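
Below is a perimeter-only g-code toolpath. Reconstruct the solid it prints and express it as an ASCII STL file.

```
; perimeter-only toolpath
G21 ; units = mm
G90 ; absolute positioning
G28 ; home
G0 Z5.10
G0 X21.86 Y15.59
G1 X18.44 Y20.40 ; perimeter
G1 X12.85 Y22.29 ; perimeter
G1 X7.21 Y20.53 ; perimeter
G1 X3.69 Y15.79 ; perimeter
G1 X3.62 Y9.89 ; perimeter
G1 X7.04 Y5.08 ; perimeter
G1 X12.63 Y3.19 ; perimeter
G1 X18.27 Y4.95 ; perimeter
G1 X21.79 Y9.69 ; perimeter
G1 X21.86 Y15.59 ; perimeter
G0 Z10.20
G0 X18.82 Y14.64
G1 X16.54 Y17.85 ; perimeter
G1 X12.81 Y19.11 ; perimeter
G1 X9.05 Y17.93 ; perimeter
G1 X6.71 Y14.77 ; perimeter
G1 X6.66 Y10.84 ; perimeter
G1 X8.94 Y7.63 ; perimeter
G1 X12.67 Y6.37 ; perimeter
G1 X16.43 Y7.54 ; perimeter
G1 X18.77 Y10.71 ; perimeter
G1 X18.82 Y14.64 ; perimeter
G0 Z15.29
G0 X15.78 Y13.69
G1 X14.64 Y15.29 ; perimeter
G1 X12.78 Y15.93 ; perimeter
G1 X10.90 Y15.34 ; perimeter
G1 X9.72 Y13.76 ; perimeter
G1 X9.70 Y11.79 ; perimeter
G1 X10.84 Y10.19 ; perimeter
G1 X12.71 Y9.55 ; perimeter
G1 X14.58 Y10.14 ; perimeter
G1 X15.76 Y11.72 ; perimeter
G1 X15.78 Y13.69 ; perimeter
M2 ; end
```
solid part
  facet normal 0.0000 0.0000 -1.0000
    outer loop
      vertex 12.88 25.48 0.00
      vertex 20.34 22.96 0.00
      vertex 24.90 16.54 0.00
    endloop
  endfacet
  facet normal 0.0000 0.0000 -1.0000
    outer loop
      vertex 5.37 23.13 0.00
      vertex 12.88 25.48 0.00
      vertex 24.90 16.54 0.00
    endloop
  endfacet
  facet normal 0.0000 0.0000 -1.0000
    outer loop
      vertex 0.67 16.81 0.00
      vertex 5.37 23.13 0.00
      vertex 24.90 16.54 0.00
    endloop
  endfacet
  facet normal 0.0000 0.0000 -1.0000
    outer loop
      vertex 0.58 8.94 0.00
      vertex 0.67 16.81 0.00
      vertex 24.90 16.54 0.00
    endloop
  endfacet
  facet normal 0.0000 0.0000 -1.0000
    outer loop
      vertex 5.14 2.52 0.00
      vertex 0.58 8.94 0.00
      vertex 24.90 16.54 0.00
    endloop
  endfacet
  facet normal 0.0000 0.0000 -1.0000
    outer loop
      vertex 12.60 0.00 0.00
      vertex 5.14 2.52 0.00
      vertex 24.90 16.54 0.00
    endloop
  endfacet
  facet normal 0.0000 0.0000 -1.0000
    outer loop
      vertex 20.11 2.35 0.00
      vertex 12.60 0.00 0.00
      vertex 24.90 16.54 0.00
    endloop
  endfacet
  facet normal 0.0000 0.0000 -1.0000
    outer loop
      vertex 24.81 8.67 0.00
      vertex 20.11 2.35 0.00
      vertex 24.90 16.54 0.00
    endloop
  endfacet
  facet normal 0.7009 0.4978 0.5108
    outer loop
      vertex 24.90 16.54 0.00
      vertex 20.34 22.96 0.00
      vertex 12.74 12.74 20.39
    endloop
  endfacet
  facet normal 0.2751 0.8145 0.5108
    outer loop
      vertex 20.34 22.96 0.00
      vertex 12.88 25.48 0.00
      vertex 12.74 12.74 20.39
    endloop
  endfacet
  facet normal -0.2567 0.8204 0.5109
    outer loop
      vertex 12.88 25.48 0.00
      vertex 5.37 23.13 0.00
      vertex 12.74 12.74 20.39
    endloop
  endfacet
  facet normal -0.6899 0.5130 0.5108
    outer loop
      vertex 5.37 23.13 0.00
      vertex 0.67 16.81 0.00
      vertex 12.74 12.74 20.39
    endloop
  endfacet
  facet normal -0.8596 0.0098 0.5108
    outer loop
      vertex 0.67 16.81 0.00
      vertex 0.58 8.94 0.00
      vertex 12.74 12.74 20.39
    endloop
  endfacet
  facet normal -0.7009 -0.4978 0.5108
    outer loop
      vertex 0.58 8.94 0.00
      vertex 5.14 2.52 0.00
      vertex 12.74 12.74 20.39
    endloop
  endfacet
  facet normal -0.2751 -0.8145 0.5108
    outer loop
      vertex 5.14 2.52 0.00
      vertex 12.60 0.00 0.00
      vertex 12.74 12.74 20.39
    endloop
  endfacet
  facet normal 0.2567 -0.8204 0.5109
    outer loop
      vertex 12.60 0.00 0.00
      vertex 20.11 2.35 0.00
      vertex 12.74 12.74 20.39
    endloop
  endfacet
  facet normal 0.6899 -0.5130 0.5108
    outer loop
      vertex 20.11 2.35 0.00
      vertex 24.81 8.67 0.00
      vertex 12.74 12.74 20.39
    endloop
  endfacet
  facet normal 0.8596 -0.0098 0.5108
    outer loop
      vertex 24.81 8.67 0.00
      vertex 24.90 16.54 0.00
      vertex 12.74 12.74 20.39
    endloop
  endfacet
endsolid part

The G0 Z moves step by Δz≈5.10 mm. The G1 loops shrink linearly with z, so the solid tapers from its base footprint up to z≈20.4. Closing with a flat bottom cap and the tapered top and triangulating gives 18 facets — a regular 10-sided pyramid, base circumscribed radius ≈ 12.7 mm, apex at z ≈ 20.4 mm.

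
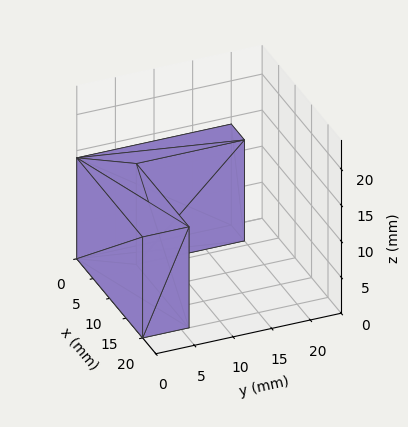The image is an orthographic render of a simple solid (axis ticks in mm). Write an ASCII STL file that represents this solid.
Reading the render: the shape is an L-shaped prism: outer 20 × 20 mm, arm thicknesses ≈ 6 mm (horizontal) and 4 mm (vertical), extruded 14 mm in z (dimensions read to the nearest mm from the axis ticks). For the STL, each face is triangulated and given an outward normal.

solid part
  facet normal 0.0000 0.0000 -1.0000
    outer loop
      vertex 20.000 6.000 0.000
      vertex 20.000 0.000 0.000
      vertex 0.000 0.000 0.000
    endloop
  endfacet
  facet normal 0.0000 0.0000 -1.0000
    outer loop
      vertex 4.000 6.000 0.000
      vertex 20.000 6.000 0.000
      vertex 0.000 0.000 0.000
    endloop
  endfacet
  facet normal 0.0000 0.0000 -1.0000
    outer loop
      vertex 4.000 20.000 0.000
      vertex 4.000 6.000 0.000
      vertex 0.000 0.000 0.000
    endloop
  endfacet
  facet normal 0.0000 0.0000 -1.0000
    outer loop
      vertex 0.000 20.000 0.000
      vertex 4.000 20.000 0.000
      vertex 0.000 0.000 0.000
    endloop
  endfacet
  facet normal 0.0000 0.0000 1.0000
    outer loop
      vertex 0.000 0.000 14.000
      vertex 20.000 0.000 14.000
      vertex 20.000 6.000 14.000
    endloop
  endfacet
  facet normal 0.0000 0.0000 1.0000
    outer loop
      vertex 0.000 0.000 14.000
      vertex 20.000 6.000 14.000
      vertex 4.000 6.000 14.000
    endloop
  endfacet
  facet normal 0.0000 0.0000 1.0000
    outer loop
      vertex 0.000 0.000 14.000
      vertex 4.000 6.000 14.000
      vertex 4.000 20.000 14.000
    endloop
  endfacet
  facet normal 0.0000 0.0000 1.0000
    outer loop
      vertex 0.000 0.000 14.000
      vertex 4.000 20.000 14.000
      vertex 0.000 20.000 14.000
    endloop
  endfacet
  facet normal 0.0000 -1.0000 0.0000
    outer loop
      vertex 0.000 0.000 0.000
      vertex 20.000 0.000 0.000
      vertex 20.000 0.000 14.000
    endloop
  endfacet
  facet normal 0.0000 -1.0000 0.0000
    outer loop
      vertex 0.000 0.000 0.000
      vertex 20.000 0.000 14.000
      vertex 0.000 0.000 14.000
    endloop
  endfacet
  facet normal 1.0000 0.0000 0.0000
    outer loop
      vertex 20.000 0.000 0.000
      vertex 20.000 6.000 0.000
      vertex 20.000 6.000 14.000
    endloop
  endfacet
  facet normal 1.0000 0.0000 0.0000
    outer loop
      vertex 20.000 0.000 0.000
      vertex 20.000 6.000 14.000
      vertex 20.000 0.000 14.000
    endloop
  endfacet
  facet normal 0.0000 1.0000 0.0000
    outer loop
      vertex 20.000 6.000 0.000
      vertex 4.000 6.000 0.000
      vertex 4.000 6.000 14.000
    endloop
  endfacet
  facet normal 0.0000 1.0000 0.0000
    outer loop
      vertex 20.000 6.000 0.000
      vertex 4.000 6.000 14.000
      vertex 20.000 6.000 14.000
    endloop
  endfacet
  facet normal 1.0000 0.0000 0.0000
    outer loop
      vertex 4.000 6.000 0.000
      vertex 4.000 20.000 0.000
      vertex 4.000 20.000 14.000
    endloop
  endfacet
  facet normal 1.0000 0.0000 0.0000
    outer loop
      vertex 4.000 6.000 0.000
      vertex 4.000 20.000 14.000
      vertex 4.000 6.000 14.000
    endloop
  endfacet
  facet normal 0.0000 1.0000 0.0000
    outer loop
      vertex 4.000 20.000 0.000
      vertex 0.000 20.000 0.000
      vertex 0.000 20.000 14.000
    endloop
  endfacet
  facet normal 0.0000 1.0000 0.0000
    outer loop
      vertex 4.000 20.000 0.000
      vertex 0.000 20.000 14.000
      vertex 4.000 20.000 14.000
    endloop
  endfacet
  facet normal -1.0000 0.0000 0.0000
    outer loop
      vertex 0.000 20.000 0.000
      vertex 0.000 0.000 0.000
      vertex 0.000 0.000 14.000
    endloop
  endfacet
  facet normal -1.0000 0.0000 0.0000
    outer loop
      vertex 0.000 20.000 0.000
      vertex 0.000 0.000 14.000
      vertex 0.000 20.000 14.000
    endloop
  endfacet
endsolid part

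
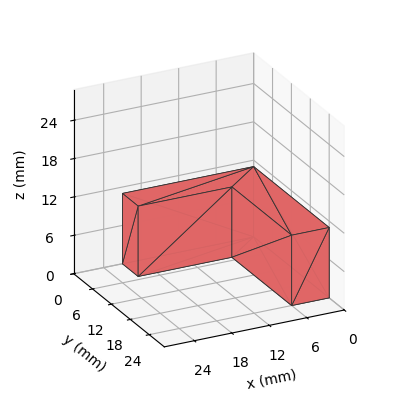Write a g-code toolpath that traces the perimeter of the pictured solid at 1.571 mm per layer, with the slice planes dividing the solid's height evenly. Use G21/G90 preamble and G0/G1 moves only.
Reading the render: the shape is an L-shaped prism: outer 21 × 24 mm, arm thicknesses ≈ 5 mm (horizontal) and 6 mm (vertical), extruded 11 mm in z (dimensions read to the nearest mm from the axis ticks). For the g-code, the solid's height is divided into equal slices at the stated Δz and each level perimeter traced with G1 moves after a G0 lift.

; perimeter-only toolpath
G21 ; units = mm
G90 ; absolute positioning
G28 ; home
; layer 1
G0 Z1.571
G0 X0.000 Y0.000
G1 X21.000 Y0.000
G1 X21.000 Y5.000
G1 X6.000 Y5.000
G1 X6.000 Y24.000
G1 X0.000 Y24.000
G1 X0.000 Y0.000
; layer 2
G0 Z3.143
G0 X0.000 Y0.000
G1 X21.000 Y0.000
G1 X21.000 Y5.000
G1 X6.000 Y5.000
G1 X6.000 Y24.000
G1 X0.000 Y24.000
G1 X0.000 Y0.000
; layer 3
G0 Z4.714
G0 X0.000 Y0.000
G1 X21.000 Y0.000
G1 X21.000 Y5.000
G1 X6.000 Y5.000
G1 X6.000 Y24.000
G1 X0.000 Y24.000
G1 X0.000 Y0.000
; layer 4
G0 Z6.286
G0 X0.000 Y0.000
G1 X21.000 Y0.000
G1 X21.000 Y5.000
G1 X6.000 Y5.000
G1 X6.000 Y24.000
G1 X0.000 Y24.000
G1 X0.000 Y0.000
; layer 5
G0 Z7.857
G0 X0.000 Y0.000
G1 X21.000 Y0.000
G1 X21.000 Y5.000
G1 X6.000 Y5.000
G1 X6.000 Y24.000
G1 X0.000 Y24.000
G1 X0.000 Y0.000
; layer 6
G0 Z9.429
G0 X0.000 Y0.000
G1 X21.000 Y0.000
G1 X21.000 Y5.000
G1 X6.000 Y5.000
G1 X6.000 Y24.000
G1 X0.000 Y24.000
G1 X0.000 Y0.000
; layer 7
G0 Z11.000
G0 X0.000 Y0.000
G1 X21.000 Y0.000
G1 X21.000 Y5.000
G1 X6.000 Y5.000
G1 X6.000 Y24.000
G1 X0.000 Y24.000
G1 X0.000 Y0.000
M2 ; end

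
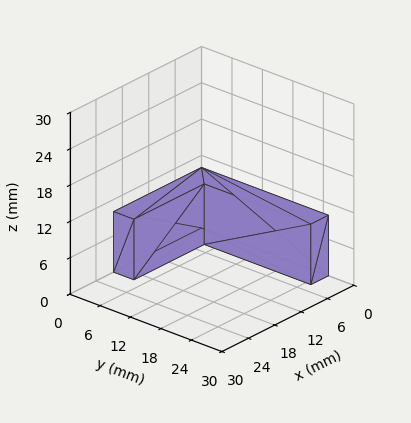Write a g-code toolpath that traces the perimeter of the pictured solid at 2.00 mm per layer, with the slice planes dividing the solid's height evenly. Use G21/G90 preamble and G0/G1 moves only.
Reading the render: the shape is an L-shaped prism: outer 20 × 25 mm, arm thicknesses ≈ 4 mm (horizontal) and 4 mm (vertical), extruded 10 mm in z (dimensions read to the nearest mm from the axis ticks). For the g-code, the solid's height is divided into equal slices at the stated Δz and each level perimeter traced with G1 moves after a G0 lift.

; perimeter-only toolpath
G21 ; units = mm
G90 ; absolute positioning
G28 ; home
; layer 1
G0 Z2.00
G0 X0.00 Y0.00
G1 X20.00 Y0.00
G1 X20.00 Y4.00
G1 X4.00 Y4.00
G1 X4.00 Y25.00
G1 X0.00 Y25.00
G1 X0.00 Y0.00
; layer 2
G0 Z4.00
G0 X0.00 Y0.00
G1 X20.00 Y0.00
G1 X20.00 Y4.00
G1 X4.00 Y4.00
G1 X4.00 Y25.00
G1 X0.00 Y25.00
G1 X0.00 Y0.00
; layer 3
G0 Z6.00
G0 X0.00 Y0.00
G1 X20.00 Y0.00
G1 X20.00 Y4.00
G1 X4.00 Y4.00
G1 X4.00 Y25.00
G1 X0.00 Y25.00
G1 X0.00 Y0.00
; layer 4
G0 Z8.00
G0 X0.00 Y0.00
G1 X20.00 Y0.00
G1 X20.00 Y4.00
G1 X4.00 Y4.00
G1 X4.00 Y25.00
G1 X0.00 Y25.00
G1 X0.00 Y0.00
; layer 5
G0 Z10.00
G0 X0.00 Y0.00
G1 X20.00 Y0.00
G1 X20.00 Y4.00
G1 X4.00 Y4.00
G1 X4.00 Y25.00
G1 X0.00 Y25.00
G1 X0.00 Y0.00
M2 ; end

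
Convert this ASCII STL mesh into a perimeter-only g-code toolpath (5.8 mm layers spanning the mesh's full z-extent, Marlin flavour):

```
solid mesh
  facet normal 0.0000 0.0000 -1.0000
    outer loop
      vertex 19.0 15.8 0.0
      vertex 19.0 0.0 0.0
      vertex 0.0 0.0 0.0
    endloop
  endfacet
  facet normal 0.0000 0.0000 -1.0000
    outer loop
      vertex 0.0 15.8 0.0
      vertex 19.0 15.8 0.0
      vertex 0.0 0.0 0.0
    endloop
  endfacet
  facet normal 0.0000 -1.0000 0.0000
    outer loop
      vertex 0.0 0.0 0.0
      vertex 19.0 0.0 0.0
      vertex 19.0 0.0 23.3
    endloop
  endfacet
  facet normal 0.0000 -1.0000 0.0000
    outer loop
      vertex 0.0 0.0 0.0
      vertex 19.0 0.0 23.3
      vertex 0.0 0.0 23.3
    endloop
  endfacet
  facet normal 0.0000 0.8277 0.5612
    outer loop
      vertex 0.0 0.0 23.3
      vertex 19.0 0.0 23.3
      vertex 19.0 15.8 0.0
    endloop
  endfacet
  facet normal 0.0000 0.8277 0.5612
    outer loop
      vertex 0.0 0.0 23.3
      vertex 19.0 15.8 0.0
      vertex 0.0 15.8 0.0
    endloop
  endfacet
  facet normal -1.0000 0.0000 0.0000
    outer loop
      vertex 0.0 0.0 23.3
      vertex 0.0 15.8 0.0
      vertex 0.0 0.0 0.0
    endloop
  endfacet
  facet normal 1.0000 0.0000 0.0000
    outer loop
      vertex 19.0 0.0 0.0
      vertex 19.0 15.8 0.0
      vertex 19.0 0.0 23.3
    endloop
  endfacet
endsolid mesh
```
; perimeter-only toolpath
G21 ; units = mm
G90 ; absolute positioning
G28 ; home
; layer 1
G0 Z5.8
G0 X0.0 Y0.0
G1 X19.0 Y0.0
G1 X19.0 Y11.9
G1 X0.0 Y11.9
G1 X0.0 Y0.0
; layer 2
G0 Z11.7
G0 X0.0 Y0.0
G1 X19.0 Y0.0
G1 X19.0 Y7.9
G1 X0.0 Y7.9
G1 X0.0 Y0.0
; layer 3
G0 Z17.5
G0 X0.0 Y0.0
G1 X19.0 Y0.0
G1 X19.0 Y4.0
G1 X0.0 Y4.0
G1 X0.0 Y0.0
M2 ; end

The solid is a wedge (ramp): 19 × 15.8 mm base, rising to 23.3 mm along the y=0 edge and sloping linearly to z=0 at y=15.8. Slicing at Δz = 5.8 mm — 4 equal slices spanning the solid's height, so layer i sits at z = i·h/4 — gives 3 non-empty perimeters. Each is a 4-segment closed polygon; G0 lifts to the layer z and rapids to the start vertex, then G1 traces the edges. The cross-section shrinks linearly with z (the slice at the apex is degenerate and omitted).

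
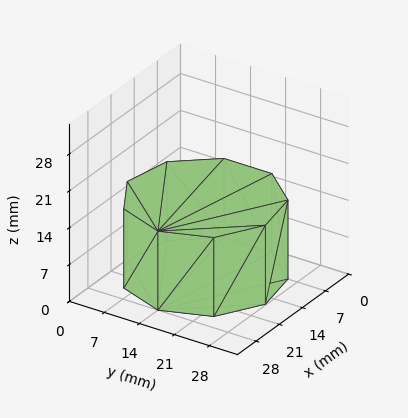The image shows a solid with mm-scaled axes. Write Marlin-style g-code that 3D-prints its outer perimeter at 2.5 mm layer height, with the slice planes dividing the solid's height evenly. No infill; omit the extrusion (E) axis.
Reading the render: the shape is a regular 9-sided prism (a cylinder approximated with 9 flat sides), circumscribed radius ≈ 14 mm, height ≈ 15 mm (dimensions read to the nearest mm from the axis ticks). For the g-code, the solid's height is divided into equal slices at the stated Δz and each level perimeter traced with G1 moves after a G0 lift.

; perimeter-only toolpath
G21 ; units = mm
G90 ; absolute positioning
G28 ; home
; layer 1
G0 Z2.5
G0 X28.0 Y14.0
G1 X24.7 Y23.0
G1 X16.4 Y27.8
G1 X7.0 Y26.1
G1 X0.8 Y18.8
G1 X0.8 Y9.2
G1 X7.0 Y1.9
G1 X16.4 Y0.2
G1 X24.7 Y5.0
G1 X28.0 Y14.0
; layer 2
G0 Z5.0
G0 X28.0 Y14.0
G1 X24.7 Y23.0
G1 X16.4 Y27.8
G1 X7.0 Y26.1
G1 X0.8 Y18.8
G1 X0.8 Y9.2
G1 X7.0 Y1.9
G1 X16.4 Y0.2
G1 X24.7 Y5.0
G1 X28.0 Y14.0
; layer 3
G0 Z7.5
G0 X28.0 Y14.0
G1 X24.7 Y23.0
G1 X16.4 Y27.8
G1 X7.0 Y26.1
G1 X0.8 Y18.8
G1 X0.8 Y9.2
G1 X7.0 Y1.9
G1 X16.4 Y0.2
G1 X24.7 Y5.0
G1 X28.0 Y14.0
; layer 4
G0 Z10.0
G0 X28.0 Y14.0
G1 X24.7 Y23.0
G1 X16.4 Y27.8
G1 X7.0 Y26.1
G1 X0.8 Y18.8
G1 X0.8 Y9.2
G1 X7.0 Y1.9
G1 X16.4 Y0.2
G1 X24.7 Y5.0
G1 X28.0 Y14.0
; layer 5
G0 Z12.5
G0 X28.0 Y14.0
G1 X24.7 Y23.0
G1 X16.4 Y27.8
G1 X7.0 Y26.1
G1 X0.8 Y18.8
G1 X0.8 Y9.2
G1 X7.0 Y1.9
G1 X16.4 Y0.2
G1 X24.7 Y5.0
G1 X28.0 Y14.0
; layer 6
G0 Z15.0
G0 X28.0 Y14.0
G1 X24.7 Y23.0
G1 X16.4 Y27.8
G1 X7.0 Y26.1
G1 X0.8 Y18.8
G1 X0.8 Y9.2
G1 X7.0 Y1.9
G1 X16.4 Y0.2
G1 X24.7 Y5.0
G1 X28.0 Y14.0
M2 ; end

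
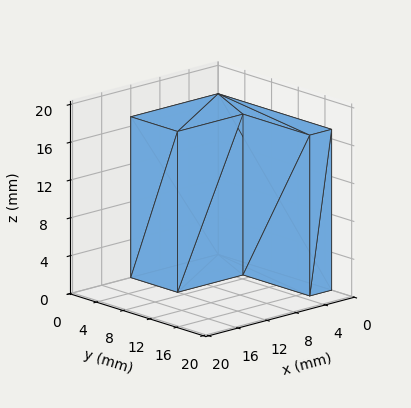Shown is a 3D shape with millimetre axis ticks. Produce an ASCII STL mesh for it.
Reading the render: the shape is an L-shaped prism: outer 12 × 17 mm, arm thicknesses ≈ 7 mm (horizontal) and 3 mm (vertical), extruded 17 mm in z (dimensions read to the nearest mm from the axis ticks). For the STL, each face is triangulated and given an outward normal.

solid part
  facet normal 0.0000 0.0000 -1.0000
    outer loop
      vertex 12.0 7.0 0.0
      vertex 12.0 0.0 0.0
      vertex 0.0 0.0 0.0
    endloop
  endfacet
  facet normal 0.0000 0.0000 -1.0000
    outer loop
      vertex 3.0 7.0 0.0
      vertex 12.0 7.0 0.0
      vertex 0.0 0.0 0.0
    endloop
  endfacet
  facet normal 0.0000 0.0000 -1.0000
    outer loop
      vertex 3.0 17.0 0.0
      vertex 3.0 7.0 0.0
      vertex 0.0 0.0 0.0
    endloop
  endfacet
  facet normal 0.0000 0.0000 -1.0000
    outer loop
      vertex 0.0 17.0 0.0
      vertex 3.0 17.0 0.0
      vertex 0.0 0.0 0.0
    endloop
  endfacet
  facet normal 0.0000 0.0000 1.0000
    outer loop
      vertex 0.0 0.0 17.0
      vertex 12.0 0.0 17.0
      vertex 12.0 7.0 17.0
    endloop
  endfacet
  facet normal 0.0000 0.0000 1.0000
    outer loop
      vertex 0.0 0.0 17.0
      vertex 12.0 7.0 17.0
      vertex 3.0 7.0 17.0
    endloop
  endfacet
  facet normal 0.0000 0.0000 1.0000
    outer loop
      vertex 0.0 0.0 17.0
      vertex 3.0 7.0 17.0
      vertex 3.0 17.0 17.0
    endloop
  endfacet
  facet normal 0.0000 0.0000 1.0000
    outer loop
      vertex 0.0 0.0 17.0
      vertex 3.0 17.0 17.0
      vertex 0.0 17.0 17.0
    endloop
  endfacet
  facet normal 0.0000 -1.0000 0.0000
    outer loop
      vertex 0.0 0.0 0.0
      vertex 12.0 0.0 0.0
      vertex 12.0 0.0 17.0
    endloop
  endfacet
  facet normal 0.0000 -1.0000 0.0000
    outer loop
      vertex 0.0 0.0 0.0
      vertex 12.0 0.0 17.0
      vertex 0.0 0.0 17.0
    endloop
  endfacet
  facet normal 1.0000 0.0000 0.0000
    outer loop
      vertex 12.0 0.0 0.0
      vertex 12.0 7.0 0.0
      vertex 12.0 7.0 17.0
    endloop
  endfacet
  facet normal 1.0000 0.0000 0.0000
    outer loop
      vertex 12.0 0.0 0.0
      vertex 12.0 7.0 17.0
      vertex 12.0 0.0 17.0
    endloop
  endfacet
  facet normal 0.0000 1.0000 0.0000
    outer loop
      vertex 12.0 7.0 0.0
      vertex 3.0 7.0 0.0
      vertex 3.0 7.0 17.0
    endloop
  endfacet
  facet normal 0.0000 1.0000 0.0000
    outer loop
      vertex 12.0 7.0 0.0
      vertex 3.0 7.0 17.0
      vertex 12.0 7.0 17.0
    endloop
  endfacet
  facet normal 1.0000 0.0000 0.0000
    outer loop
      vertex 3.0 7.0 0.0
      vertex 3.0 17.0 0.0
      vertex 3.0 17.0 17.0
    endloop
  endfacet
  facet normal 1.0000 0.0000 0.0000
    outer loop
      vertex 3.0 7.0 0.0
      vertex 3.0 17.0 17.0
      vertex 3.0 7.0 17.0
    endloop
  endfacet
  facet normal 0.0000 1.0000 0.0000
    outer loop
      vertex 3.0 17.0 0.0
      vertex 0.0 17.0 0.0
      vertex 0.0 17.0 17.0
    endloop
  endfacet
  facet normal 0.0000 1.0000 0.0000
    outer loop
      vertex 3.0 17.0 0.0
      vertex 0.0 17.0 17.0
      vertex 3.0 17.0 17.0
    endloop
  endfacet
  facet normal -1.0000 0.0000 0.0000
    outer loop
      vertex 0.0 17.0 0.0
      vertex 0.0 0.0 0.0
      vertex 0.0 0.0 17.0
    endloop
  endfacet
  facet normal -1.0000 0.0000 0.0000
    outer loop
      vertex 0.0 17.0 0.0
      vertex 0.0 0.0 17.0
      vertex 0.0 17.0 17.0
    endloop
  endfacet
endsolid part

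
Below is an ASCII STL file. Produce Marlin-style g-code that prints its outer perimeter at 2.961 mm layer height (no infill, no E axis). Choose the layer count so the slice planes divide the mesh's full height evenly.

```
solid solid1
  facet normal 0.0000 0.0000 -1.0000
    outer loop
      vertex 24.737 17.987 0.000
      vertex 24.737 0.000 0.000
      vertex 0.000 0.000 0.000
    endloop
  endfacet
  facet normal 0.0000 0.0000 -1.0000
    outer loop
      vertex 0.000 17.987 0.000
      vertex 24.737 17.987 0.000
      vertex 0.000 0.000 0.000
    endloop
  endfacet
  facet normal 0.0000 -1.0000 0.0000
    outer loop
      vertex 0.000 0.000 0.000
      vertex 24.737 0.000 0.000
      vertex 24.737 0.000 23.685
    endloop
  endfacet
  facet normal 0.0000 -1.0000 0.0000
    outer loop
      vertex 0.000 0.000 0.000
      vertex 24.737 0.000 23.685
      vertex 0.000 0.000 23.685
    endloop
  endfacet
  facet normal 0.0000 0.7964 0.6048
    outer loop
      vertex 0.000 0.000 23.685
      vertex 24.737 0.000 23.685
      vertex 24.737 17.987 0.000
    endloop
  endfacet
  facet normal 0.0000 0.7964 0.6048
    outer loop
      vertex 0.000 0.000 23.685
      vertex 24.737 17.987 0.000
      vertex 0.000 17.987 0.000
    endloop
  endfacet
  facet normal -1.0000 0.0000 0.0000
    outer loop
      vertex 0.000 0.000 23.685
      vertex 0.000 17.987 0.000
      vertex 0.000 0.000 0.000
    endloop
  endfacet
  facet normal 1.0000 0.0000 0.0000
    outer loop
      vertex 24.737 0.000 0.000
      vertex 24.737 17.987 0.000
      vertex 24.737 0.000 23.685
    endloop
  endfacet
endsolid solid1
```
; perimeter-only toolpath
G21 ; units = mm
G90 ; absolute positioning
G28 ; home
; layer 1
G0 Z2.961
G0 X0.000 Y0.000
G1 X24.737 Y0.000
G1 X24.737 Y15.739
G1 X0.000 Y15.739
G1 X0.000 Y0.000
; layer 2
G0 Z5.921
G0 X0.000 Y0.000
G1 X24.737 Y0.000
G1 X24.737 Y13.490
G1 X0.000 Y13.490
G1 X0.000 Y0.000
; layer 3
G0 Z8.882
G0 X0.000 Y0.000
G1 X24.737 Y0.000
G1 X24.737 Y11.242
G1 X0.000 Y11.242
G1 X0.000 Y0.000
; layer 4
G0 Z11.842
G0 X0.000 Y0.000
G1 X24.737 Y0.000
G1 X24.737 Y8.993
G1 X0.000 Y8.993
G1 X0.000 Y0.000
; layer 5
G0 Z14.803
G0 X0.000 Y0.000
G1 X24.737 Y0.000
G1 X24.737 Y6.745
G1 X0.000 Y6.745
G1 X0.000 Y0.000
; layer 6
G0 Z17.764
G0 X0.000 Y0.000
G1 X24.737 Y0.000
G1 X24.737 Y4.497
G1 X0.000 Y4.497
G1 X0.000 Y0.000
; layer 7
G0 Z20.724
G0 X0.000 Y0.000
G1 X24.737 Y0.000
G1 X24.737 Y2.248
G1 X0.000 Y2.248
G1 X0.000 Y0.000
M2 ; end

The solid is a wedge (ramp): 24.7 × 18 mm base, rising to 23.7 mm along the y=0 edge and sloping linearly to z=0 at y=18. Slicing at Δz = 2.961 mm — 8 equal slices spanning the solid's height, so layer i sits at z = i·h/8 — gives 7 non-empty perimeters. Each is a 4-segment closed polygon; G0 lifts to the layer z and rapids to the start vertex, then G1 traces the edges. The cross-section shrinks linearly with z (the slice at the apex is degenerate and omitted).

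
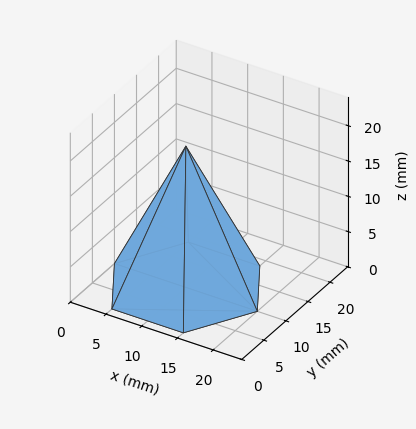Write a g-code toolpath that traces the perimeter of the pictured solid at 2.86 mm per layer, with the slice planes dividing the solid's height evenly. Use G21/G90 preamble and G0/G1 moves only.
Reading the render: the shape is a regular 6-sided pyramid, base circumscribed radius ≈ 10 mm, apex at z ≈ 20 mm (dimensions read to the nearest mm from the axis ticks). For the g-code, the solid's height is divided into equal slices at the stated Δz and each level perimeter traced with G1 moves after a G0 lift.

; perimeter-only toolpath
G21 ; units = mm
G90 ; absolute positioning
G28 ; home
; layer 1
G0 Z2.86
G0 X18.57 Y10.00
G1 X14.29 Y17.42
G1 X5.71 Y17.42
G1 X1.43 Y10.00
G1 X5.71 Y2.58
G1 X14.29 Y2.58
G1 X18.57 Y10.00
; layer 2
G0 Z5.71
G0 X17.14 Y10.00
G1 X13.57 Y16.19
G1 X6.43 Y16.19
G1 X2.86 Y10.00
G1 X6.43 Y3.81
G1 X13.57 Y3.81
G1 X17.14 Y10.00
; layer 3
G0 Z8.57
G0 X15.71 Y10.00
G1 X12.86 Y14.95
G1 X7.14 Y14.95
G1 X4.29 Y10.00
G1 X7.14 Y5.05
G1 X12.86 Y5.05
G1 X15.71 Y10.00
; layer 4
G0 Z11.43
G0 X14.29 Y10.00
G1 X12.14 Y13.71
G1 X7.86 Y13.71
G1 X5.71 Y10.00
G1 X7.86 Y6.29
G1 X12.14 Y6.29
G1 X14.29 Y10.00
; layer 5
G0 Z14.29
G0 X12.86 Y10.00
G1 X11.43 Y12.47
G1 X8.57 Y12.47
G1 X7.14 Y10.00
G1 X8.57 Y7.53
G1 X11.43 Y7.53
G1 X12.86 Y10.00
; layer 6
G0 Z17.14
G0 X11.43 Y10.00
G1 X10.71 Y11.24
G1 X9.29 Y11.24
G1 X8.57 Y10.00
G1 X9.29 Y8.76
G1 X10.71 Y8.76
G1 X11.43 Y10.00
M2 ; end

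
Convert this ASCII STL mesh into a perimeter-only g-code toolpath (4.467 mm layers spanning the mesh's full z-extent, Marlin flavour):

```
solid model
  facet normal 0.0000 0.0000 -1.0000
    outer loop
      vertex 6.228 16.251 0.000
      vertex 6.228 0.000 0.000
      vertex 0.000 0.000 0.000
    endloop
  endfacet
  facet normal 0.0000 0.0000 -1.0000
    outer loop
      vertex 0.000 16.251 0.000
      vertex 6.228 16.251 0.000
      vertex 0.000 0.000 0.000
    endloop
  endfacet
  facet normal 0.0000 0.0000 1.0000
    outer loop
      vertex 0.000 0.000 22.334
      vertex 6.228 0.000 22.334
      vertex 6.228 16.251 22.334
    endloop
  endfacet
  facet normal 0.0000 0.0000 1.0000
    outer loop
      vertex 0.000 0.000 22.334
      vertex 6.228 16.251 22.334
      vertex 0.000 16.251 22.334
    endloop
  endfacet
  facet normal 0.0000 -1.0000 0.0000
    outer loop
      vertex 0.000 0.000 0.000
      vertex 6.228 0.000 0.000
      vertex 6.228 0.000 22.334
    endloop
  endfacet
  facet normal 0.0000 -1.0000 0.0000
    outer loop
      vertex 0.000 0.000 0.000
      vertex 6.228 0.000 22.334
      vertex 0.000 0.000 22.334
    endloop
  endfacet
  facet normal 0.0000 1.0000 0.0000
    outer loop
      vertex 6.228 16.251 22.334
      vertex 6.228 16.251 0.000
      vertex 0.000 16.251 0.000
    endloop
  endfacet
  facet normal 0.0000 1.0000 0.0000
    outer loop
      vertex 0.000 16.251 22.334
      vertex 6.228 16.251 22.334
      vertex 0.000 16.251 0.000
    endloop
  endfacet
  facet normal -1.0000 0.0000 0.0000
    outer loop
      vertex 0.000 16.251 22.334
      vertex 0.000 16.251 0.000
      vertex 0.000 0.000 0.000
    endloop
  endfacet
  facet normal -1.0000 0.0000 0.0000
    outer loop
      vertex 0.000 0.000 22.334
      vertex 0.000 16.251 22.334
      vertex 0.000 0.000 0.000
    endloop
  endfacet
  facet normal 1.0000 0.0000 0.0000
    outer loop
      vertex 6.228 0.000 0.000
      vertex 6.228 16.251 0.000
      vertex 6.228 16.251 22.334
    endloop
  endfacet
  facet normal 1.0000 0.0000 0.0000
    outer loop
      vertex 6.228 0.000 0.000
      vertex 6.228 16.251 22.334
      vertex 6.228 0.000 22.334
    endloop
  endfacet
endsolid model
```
; perimeter-only toolpath
G21 ; units = mm
G90 ; absolute positioning
G28 ; home
; layer 1
G0 Z4.467
G0 X0.000 Y0.000
G1 X6.228 Y0.000
G1 X6.228 Y16.251
G1 X0.000 Y16.251
G1 X0.000 Y0.000
; layer 2
G0 Z8.934
G0 X0.000 Y0.000
G1 X6.228 Y0.000
G1 X6.228 Y16.251
G1 X0.000 Y16.251
G1 X0.000 Y0.000
; layer 3
G0 Z13.400
G0 X0.000 Y0.000
G1 X6.228 Y0.000
G1 X6.228 Y16.251
G1 X0.000 Y16.251
G1 X0.000 Y0.000
; layer 4
G0 Z17.867
G0 X0.000 Y0.000
G1 X6.228 Y0.000
G1 X6.228 Y16.251
G1 X0.000 Y16.251
G1 X0.000 Y0.000
; layer 5
G0 Z22.334
G0 X0.000 Y0.000
G1 X6.228 Y0.000
G1 X6.228 Y16.251
G1 X0.000 Y16.251
G1 X0.000 Y0.000
M2 ; end

The solid is a rectangular box, roughly 6.23 × 16.3 mm footprint and 22.3 mm tall. Slicing at Δz = 4.467 mm — 5 equal slices spanning the solid's height, so layer i sits at z = i·h/5 — gives 5 non-empty perimeters. Each is a 4-segment closed polygon; G0 lifts to the layer z and rapids to the start vertex, then G1 traces the edges.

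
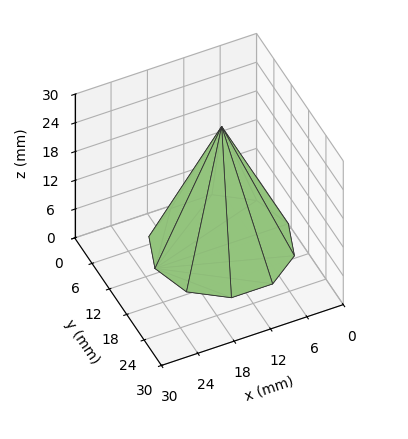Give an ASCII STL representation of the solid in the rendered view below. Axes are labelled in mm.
Reading the render: the shape is a regular 10-sided pyramid, base circumscribed radius ≈ 11 mm, apex at z ≈ 25 mm (dimensions read to the nearest mm from the axis ticks). For the STL, each face is triangulated and given an outward normal.

solid part
  facet normal 0.0000 0.0000 -1.0000
    outer loop
      vertex 14.4 21.5 0.0
      vertex 19.9 17.5 0.0
      vertex 22.0 11.0 0.0
    endloop
  endfacet
  facet normal 0.0000 0.0000 -1.0000
    outer loop
      vertex 7.6 21.5 0.0
      vertex 14.4 21.5 0.0
      vertex 22.0 11.0 0.0
    endloop
  endfacet
  facet normal 0.0000 0.0000 -1.0000
    outer loop
      vertex 2.1 17.5 0.0
      vertex 7.6 21.5 0.0
      vertex 22.0 11.0 0.0
    endloop
  endfacet
  facet normal 0.0000 0.0000 -1.0000
    outer loop
      vertex 0.0 11.0 0.0
      vertex 2.1 17.5 0.0
      vertex 22.0 11.0 0.0
    endloop
  endfacet
  facet normal 0.0000 0.0000 -1.0000
    outer loop
      vertex 2.1 4.5 0.0
      vertex 0.0 11.0 0.0
      vertex 22.0 11.0 0.0
    endloop
  endfacet
  facet normal 0.0000 0.0000 -1.0000
    outer loop
      vertex 7.6 0.5 0.0
      vertex 2.1 4.5 0.0
      vertex 22.0 11.0 0.0
    endloop
  endfacet
  facet normal 0.0000 0.0000 -1.0000
    outer loop
      vertex 14.4 0.5 0.0
      vertex 7.6 0.5 0.0
      vertex 22.0 11.0 0.0
    endloop
  endfacet
  facet normal 0.0000 0.0000 -1.0000
    outer loop
      vertex 19.9 4.5 0.0
      vertex 14.4 0.5 0.0
      vertex 22.0 11.0 0.0
    endloop
  endfacet
  facet normal 0.8777 0.2836 0.3862
    outer loop
      vertex 22.0 11.0 0.0
      vertex 19.9 17.5 0.0
      vertex 11.0 11.0 25.0
    endloop
  endfacet
  facet normal 0.5423 0.7457 0.3870
    outer loop
      vertex 19.9 17.5 0.0
      vertex 14.4 21.5 0.0
      vertex 11.0 11.0 25.0
    endloop
  endfacet
  facet normal 0.0000 0.9220 0.3872
    outer loop
      vertex 14.4 21.5 0.0
      vertex 7.6 21.5 0.0
      vertex 11.0 11.0 25.0
    endloop
  endfacet
  facet normal -0.5423 0.7457 0.3870
    outer loop
      vertex 7.6 21.5 0.0
      vertex 2.1 17.5 0.0
      vertex 11.0 11.0 25.0
    endloop
  endfacet
  facet normal -0.8777 0.2836 0.3862
    outer loop
      vertex 2.1 17.5 0.0
      vertex 0.0 11.0 0.0
      vertex 11.0 11.0 25.0
    endloop
  endfacet
  facet normal -0.8777 -0.2836 0.3862
    outer loop
      vertex 0.0 11.0 0.0
      vertex 2.1 4.5 0.0
      vertex 11.0 11.0 25.0
    endloop
  endfacet
  facet normal -0.5423 -0.7457 0.3870
    outer loop
      vertex 2.1 4.5 0.0
      vertex 7.6 0.5 0.0
      vertex 11.0 11.0 25.0
    endloop
  endfacet
  facet normal 0.0000 -0.9220 0.3872
    outer loop
      vertex 7.6 0.5 0.0
      vertex 14.4 0.5 0.0
      vertex 11.0 11.0 25.0
    endloop
  endfacet
  facet normal 0.5423 -0.7457 0.3870
    outer loop
      vertex 14.4 0.5 0.0
      vertex 19.9 4.5 0.0
      vertex 11.0 11.0 25.0
    endloop
  endfacet
  facet normal 0.8777 -0.2836 0.3862
    outer loop
      vertex 19.9 4.5 0.0
      vertex 22.0 11.0 0.0
      vertex 11.0 11.0 25.0
    endloop
  endfacet
endsolid part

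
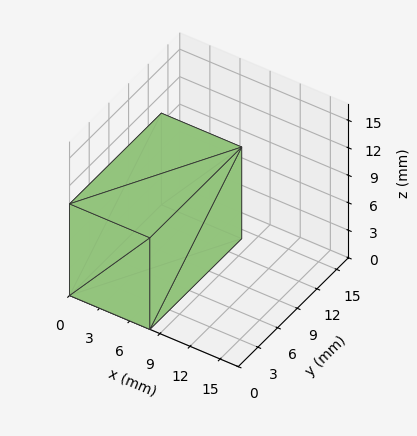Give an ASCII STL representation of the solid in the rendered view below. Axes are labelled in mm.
Reading the render: the shape is a rectangular box, roughly 8 × 14 mm footprint and 10 mm tall (dimensions read to the nearest mm from the axis ticks). For the STL, each face is triangulated and given an outward normal.

solid part
  facet normal 0.0000 0.0000 -1.0000
    outer loop
      vertex 8.00 14.00 0.00
      vertex 8.00 0.00 0.00
      vertex 0.00 0.00 0.00
    endloop
  endfacet
  facet normal 0.0000 0.0000 -1.0000
    outer loop
      vertex 0.00 14.00 0.00
      vertex 8.00 14.00 0.00
      vertex 0.00 0.00 0.00
    endloop
  endfacet
  facet normal 0.0000 0.0000 1.0000
    outer loop
      vertex 0.00 0.00 10.00
      vertex 8.00 0.00 10.00
      vertex 8.00 14.00 10.00
    endloop
  endfacet
  facet normal 0.0000 0.0000 1.0000
    outer loop
      vertex 0.00 0.00 10.00
      vertex 8.00 14.00 10.00
      vertex 0.00 14.00 10.00
    endloop
  endfacet
  facet normal 0.0000 -1.0000 0.0000
    outer loop
      vertex 0.00 0.00 0.00
      vertex 8.00 0.00 0.00
      vertex 8.00 0.00 10.00
    endloop
  endfacet
  facet normal 0.0000 -1.0000 0.0000
    outer loop
      vertex 0.00 0.00 0.00
      vertex 8.00 0.00 10.00
      vertex 0.00 0.00 10.00
    endloop
  endfacet
  facet normal 0.0000 1.0000 0.0000
    outer loop
      vertex 8.00 14.00 10.00
      vertex 8.00 14.00 0.00
      vertex 0.00 14.00 0.00
    endloop
  endfacet
  facet normal 0.0000 1.0000 0.0000
    outer loop
      vertex 0.00 14.00 10.00
      vertex 8.00 14.00 10.00
      vertex 0.00 14.00 0.00
    endloop
  endfacet
  facet normal -1.0000 0.0000 0.0000
    outer loop
      vertex 0.00 14.00 10.00
      vertex 0.00 14.00 0.00
      vertex 0.00 0.00 0.00
    endloop
  endfacet
  facet normal -1.0000 0.0000 0.0000
    outer loop
      vertex 0.00 0.00 10.00
      vertex 0.00 14.00 10.00
      vertex 0.00 0.00 0.00
    endloop
  endfacet
  facet normal 1.0000 0.0000 0.0000
    outer loop
      vertex 8.00 0.00 0.00
      vertex 8.00 14.00 0.00
      vertex 8.00 14.00 10.00
    endloop
  endfacet
  facet normal 1.0000 0.0000 0.0000
    outer loop
      vertex 8.00 0.00 0.00
      vertex 8.00 14.00 10.00
      vertex 8.00 0.00 10.00
    endloop
  endfacet
endsolid part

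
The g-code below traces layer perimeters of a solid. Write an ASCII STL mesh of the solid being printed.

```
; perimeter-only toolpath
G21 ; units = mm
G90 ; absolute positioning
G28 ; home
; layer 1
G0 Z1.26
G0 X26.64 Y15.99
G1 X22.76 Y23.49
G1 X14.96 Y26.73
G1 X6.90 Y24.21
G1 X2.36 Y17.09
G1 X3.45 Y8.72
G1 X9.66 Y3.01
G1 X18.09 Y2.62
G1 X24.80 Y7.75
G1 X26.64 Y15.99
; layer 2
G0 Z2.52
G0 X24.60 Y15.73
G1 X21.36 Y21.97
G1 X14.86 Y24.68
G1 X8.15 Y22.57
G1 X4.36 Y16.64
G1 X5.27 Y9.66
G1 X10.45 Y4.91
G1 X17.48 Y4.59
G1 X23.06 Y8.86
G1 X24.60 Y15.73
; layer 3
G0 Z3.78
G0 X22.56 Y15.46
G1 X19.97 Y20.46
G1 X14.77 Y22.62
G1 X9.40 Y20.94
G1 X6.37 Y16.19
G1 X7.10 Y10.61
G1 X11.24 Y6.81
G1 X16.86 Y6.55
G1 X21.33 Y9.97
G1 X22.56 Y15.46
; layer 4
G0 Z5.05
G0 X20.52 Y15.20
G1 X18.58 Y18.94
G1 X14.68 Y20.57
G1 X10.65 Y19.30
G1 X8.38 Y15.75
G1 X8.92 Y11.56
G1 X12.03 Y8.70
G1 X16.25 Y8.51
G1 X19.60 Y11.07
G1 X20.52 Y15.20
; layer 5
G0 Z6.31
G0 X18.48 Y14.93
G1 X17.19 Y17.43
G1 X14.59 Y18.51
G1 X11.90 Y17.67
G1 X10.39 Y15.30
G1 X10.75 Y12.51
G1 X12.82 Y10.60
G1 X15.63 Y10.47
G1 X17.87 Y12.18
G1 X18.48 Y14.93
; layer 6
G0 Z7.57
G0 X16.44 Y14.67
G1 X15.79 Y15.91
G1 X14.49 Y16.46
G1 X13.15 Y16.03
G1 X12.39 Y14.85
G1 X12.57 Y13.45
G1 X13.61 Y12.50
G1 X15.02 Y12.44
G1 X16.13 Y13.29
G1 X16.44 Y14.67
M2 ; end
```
solid part
  facet normal 0.0000 0.0000 -1.0000
    outer loop
      vertex 15.05 28.79 0.00
      vertex 24.15 25.00 0.00
      vertex 28.68 16.26 0.00
    endloop
  endfacet
  facet normal 0.0000 0.0000 -1.0000
    outer loop
      vertex 5.65 25.84 0.00
      vertex 15.05 28.79 0.00
      vertex 28.68 16.26 0.00
    endloop
  endfacet
  facet normal 0.0000 0.0000 -1.0000
    outer loop
      vertex 0.35 17.54 0.00
      vertex 5.65 25.84 0.00
      vertex 28.68 16.26 0.00
    endloop
  endfacet
  facet normal 0.0000 0.0000 -1.0000
    outer loop
      vertex 1.62 7.77 0.00
      vertex 0.35 17.54 0.00
      vertex 28.68 16.26 0.00
    endloop
  endfacet
  facet normal 0.0000 0.0000 -1.0000
    outer loop
      vertex 8.87 1.11 0.00
      vertex 1.62 7.77 0.00
      vertex 28.68 16.26 0.00
    endloop
  endfacet
  facet normal 0.0000 0.0000 -1.0000
    outer loop
      vertex 18.71 0.66 0.00
      vertex 8.87 1.11 0.00
      vertex 28.68 16.26 0.00
    endloop
  endfacet
  facet normal 0.0000 0.0000 -1.0000
    outer loop
      vertex 26.53 6.64 0.00
      vertex 18.71 0.66 0.00
      vertex 28.68 16.26 0.00
    endloop
  endfacet
  facet normal 0.4851 0.2514 0.8375
    outer loop
      vertex 28.68 16.26 0.00
      vertex 24.15 25.00 0.00
      vertex 14.40 14.40 8.83
    endloop
  endfacet
  facet normal 0.2101 0.5044 0.8375
    outer loop
      vertex 24.15 25.00 0.00
      vertex 15.05 28.79 0.00
      vertex 14.40 14.40 8.83
    endloop
  endfacet
  facet normal -0.1636 0.5213 0.8375
    outer loop
      vertex 15.05 28.79 0.00
      vertex 5.65 25.84 0.00
      vertex 14.40 14.40 8.83
    endloop
  endfacet
  facet normal -0.4606 0.2941 0.8375
    outer loop
      vertex 5.65 25.84 0.00
      vertex 0.35 17.54 0.00
      vertex 14.40 14.40 8.83
    endloop
  endfacet
  facet normal -0.5420 -0.0705 0.8374
    outer loop
      vertex 0.35 17.54 0.00
      vertex 1.62 7.77 0.00
      vertex 14.40 14.40 8.83
    endloop
  endfacet
  facet normal -0.3698 -0.4025 0.8374
    outer loop
      vertex 1.62 7.77 0.00
      vertex 8.87 1.11 0.00
      vertex 14.40 14.40 8.83
    endloop
  endfacet
  facet normal -0.0250 -0.5460 0.8374
    outer loop
      vertex 8.87 1.11 0.00
      vertex 18.71 0.66 0.00
      vertex 14.40 14.40 8.83
    endloop
  endfacet
  facet normal 0.3319 -0.4341 0.8375
    outer loop
      vertex 18.71 0.66 0.00
      vertex 26.53 6.64 0.00
      vertex 14.40 14.40 8.83
    endloop
  endfacet
  facet normal 0.5334 -0.1192 0.8374
    outer loop
      vertex 26.53 6.64 0.00
      vertex 28.68 16.26 0.00
      vertex 14.40 14.40 8.83
    endloop
  endfacet
endsolid part

The G0 Z moves step by Δz≈1.26 mm. The G1 loops shrink linearly with z, so the solid tapers from its base footprint up to z≈8.83. Closing with a flat bottom cap and the tapered top and triangulating gives 16 facets — a regular 9-sided pyramid, base circumscribed radius ≈ 14.4 mm, apex at z ≈ 8.83 mm.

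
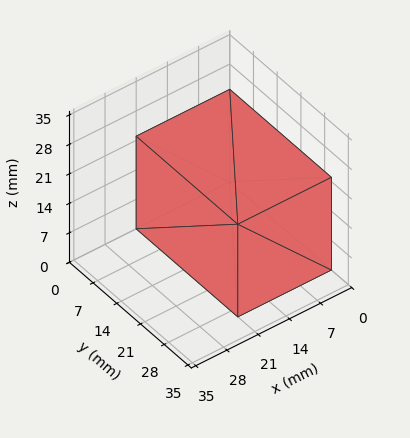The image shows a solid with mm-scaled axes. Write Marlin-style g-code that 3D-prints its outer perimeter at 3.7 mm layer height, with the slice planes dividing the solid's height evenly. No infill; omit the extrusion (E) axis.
Reading the render: the shape is a rectangular box, roughly 21 × 30 mm footprint and 22 mm tall (dimensions read to the nearest mm from the axis ticks). For the g-code, the solid's height is divided into equal slices at the stated Δz and each level perimeter traced with G1 moves after a G0 lift.

; perimeter-only toolpath
G21 ; units = mm
G90 ; absolute positioning
G28 ; home
; layer 1
G0 Z3.7
G0 X0.0 Y0.0
G1 X21.0 Y0.0
G1 X21.0 Y30.0
G1 X0.0 Y30.0
G1 X0.0 Y0.0
; layer 2
G0 Z7.3
G0 X0.0 Y0.0
G1 X21.0 Y0.0
G1 X21.0 Y30.0
G1 X0.0 Y30.0
G1 X0.0 Y0.0
; layer 3
G0 Z11.0
G0 X0.0 Y0.0
G1 X21.0 Y0.0
G1 X21.0 Y30.0
G1 X0.0 Y30.0
G1 X0.0 Y0.0
; layer 4
G0 Z14.7
G0 X0.0 Y0.0
G1 X21.0 Y0.0
G1 X21.0 Y30.0
G1 X0.0 Y30.0
G1 X0.0 Y0.0
; layer 5
G0 Z18.3
G0 X0.0 Y0.0
G1 X21.0 Y0.0
G1 X21.0 Y30.0
G1 X0.0 Y30.0
G1 X0.0 Y0.0
; layer 6
G0 Z22.0
G0 X0.0 Y0.0
G1 X21.0 Y0.0
G1 X21.0 Y30.0
G1 X0.0 Y30.0
G1 X0.0 Y0.0
M2 ; end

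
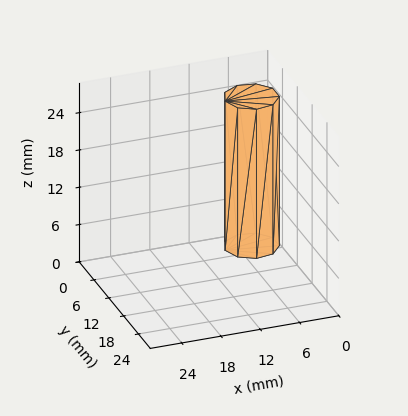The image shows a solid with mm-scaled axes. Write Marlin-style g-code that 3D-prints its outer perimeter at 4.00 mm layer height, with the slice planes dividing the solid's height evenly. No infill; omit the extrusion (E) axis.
Reading the render: the shape is a regular 9-sided prism (a cylinder approximated with 9 flat sides), circumscribed radius ≈ 4 mm, height ≈ 24 mm (dimensions read to the nearest mm from the axis ticks). For the g-code, the solid's height is divided into equal slices at the stated Δz and each level perimeter traced with G1 moves after a G0 lift.

; perimeter-only toolpath
G21 ; units = mm
G90 ; absolute positioning
G28 ; home
; layer 1
G0 Z4.00
G0 X8.00 Y4.00
G1 X7.06 Y6.57
G1 X4.69 Y7.94
G1 X2.00 Y7.46
G1 X0.24 Y5.37
G1 X0.24 Y2.63
G1 X2.00 Y0.54
G1 X4.69 Y0.06
G1 X7.06 Y1.43
G1 X8.00 Y4.00
; layer 2
G0 Z8.00
G0 X8.00 Y4.00
G1 X7.06 Y6.57
G1 X4.69 Y7.94
G1 X2.00 Y7.46
G1 X0.24 Y5.37
G1 X0.24 Y2.63
G1 X2.00 Y0.54
G1 X4.69 Y0.06
G1 X7.06 Y1.43
G1 X8.00 Y4.00
; layer 3
G0 Z12.00
G0 X8.00 Y4.00
G1 X7.06 Y6.57
G1 X4.69 Y7.94
G1 X2.00 Y7.46
G1 X0.24 Y5.37
G1 X0.24 Y2.63
G1 X2.00 Y0.54
G1 X4.69 Y0.06
G1 X7.06 Y1.43
G1 X8.00 Y4.00
; layer 4
G0 Z16.00
G0 X8.00 Y4.00
G1 X7.06 Y6.57
G1 X4.69 Y7.94
G1 X2.00 Y7.46
G1 X0.24 Y5.37
G1 X0.24 Y2.63
G1 X2.00 Y0.54
G1 X4.69 Y0.06
G1 X7.06 Y1.43
G1 X8.00 Y4.00
; layer 5
G0 Z20.00
G0 X8.00 Y4.00
G1 X7.06 Y6.57
G1 X4.69 Y7.94
G1 X2.00 Y7.46
G1 X0.24 Y5.37
G1 X0.24 Y2.63
G1 X2.00 Y0.54
G1 X4.69 Y0.06
G1 X7.06 Y1.43
G1 X8.00 Y4.00
; layer 6
G0 Z24.00
G0 X8.00 Y4.00
G1 X7.06 Y6.57
G1 X4.69 Y7.94
G1 X2.00 Y7.46
G1 X0.24 Y5.37
G1 X0.24 Y2.63
G1 X2.00 Y0.54
G1 X4.69 Y0.06
G1 X7.06 Y1.43
G1 X8.00 Y4.00
M2 ; end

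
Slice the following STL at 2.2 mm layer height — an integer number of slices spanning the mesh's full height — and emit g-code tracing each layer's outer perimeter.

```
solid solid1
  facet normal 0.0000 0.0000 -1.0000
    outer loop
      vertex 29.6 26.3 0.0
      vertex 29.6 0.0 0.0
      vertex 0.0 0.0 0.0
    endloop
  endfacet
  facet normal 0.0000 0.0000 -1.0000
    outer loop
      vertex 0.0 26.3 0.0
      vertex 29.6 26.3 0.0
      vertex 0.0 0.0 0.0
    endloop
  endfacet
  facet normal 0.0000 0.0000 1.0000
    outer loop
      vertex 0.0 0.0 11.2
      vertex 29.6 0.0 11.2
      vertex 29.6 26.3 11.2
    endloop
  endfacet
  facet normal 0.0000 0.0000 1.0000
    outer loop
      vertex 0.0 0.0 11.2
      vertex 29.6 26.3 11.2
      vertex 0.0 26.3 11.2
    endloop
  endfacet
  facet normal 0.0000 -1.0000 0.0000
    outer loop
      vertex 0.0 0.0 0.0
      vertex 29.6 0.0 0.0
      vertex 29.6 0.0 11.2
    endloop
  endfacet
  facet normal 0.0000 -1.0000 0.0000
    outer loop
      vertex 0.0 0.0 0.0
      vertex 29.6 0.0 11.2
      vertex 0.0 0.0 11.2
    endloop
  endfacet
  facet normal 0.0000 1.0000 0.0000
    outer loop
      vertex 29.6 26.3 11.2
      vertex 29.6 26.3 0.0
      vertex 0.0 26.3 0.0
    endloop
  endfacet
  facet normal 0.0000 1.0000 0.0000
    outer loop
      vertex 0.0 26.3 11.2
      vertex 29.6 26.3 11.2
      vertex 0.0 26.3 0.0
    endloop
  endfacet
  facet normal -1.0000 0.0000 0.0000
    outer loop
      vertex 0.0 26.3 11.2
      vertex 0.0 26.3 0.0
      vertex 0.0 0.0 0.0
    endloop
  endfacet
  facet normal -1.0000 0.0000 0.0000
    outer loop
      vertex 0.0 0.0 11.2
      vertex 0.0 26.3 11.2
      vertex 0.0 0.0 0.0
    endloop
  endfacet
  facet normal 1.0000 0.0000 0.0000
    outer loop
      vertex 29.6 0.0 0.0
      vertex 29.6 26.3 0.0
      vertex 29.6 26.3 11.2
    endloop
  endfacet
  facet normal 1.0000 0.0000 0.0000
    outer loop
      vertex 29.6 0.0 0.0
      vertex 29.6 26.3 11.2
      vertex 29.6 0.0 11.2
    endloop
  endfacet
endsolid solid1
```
; perimeter-only toolpath
G21 ; units = mm
G90 ; absolute positioning
G28 ; home
; layer 1
G0 Z2.2
G0 X0.0 Y0.0
G1 X29.6 Y0.0
G1 X29.6 Y26.3
G1 X0.0 Y26.3
G1 X0.0 Y0.0
; layer 2
G0 Z4.5
G0 X0.0 Y0.0
G1 X29.6 Y0.0
G1 X29.6 Y26.3
G1 X0.0 Y26.3
G1 X0.0 Y0.0
; layer 3
G0 Z6.7
G0 X0.0 Y0.0
G1 X29.6 Y0.0
G1 X29.6 Y26.3
G1 X0.0 Y26.3
G1 X0.0 Y0.0
; layer 4
G0 Z9.0
G0 X0.0 Y0.0
G1 X29.6 Y0.0
G1 X29.6 Y26.3
G1 X0.0 Y26.3
G1 X0.0 Y0.0
; layer 5
G0 Z11.2
G0 X0.0 Y0.0
G1 X29.6 Y0.0
G1 X29.6 Y26.3
G1 X0.0 Y26.3
G1 X0.0 Y0.0
M2 ; end

The solid is a rectangular box, roughly 29.6 × 26.3 mm footprint and 11.2 mm tall. Slicing at Δz = 2.2 mm — 5 equal slices spanning the solid's height, so layer i sits at z = i·h/5 — gives 5 non-empty perimeters. Each is a 4-segment closed polygon; G0 lifts to the layer z and rapids to the start vertex, then G1 traces the edges.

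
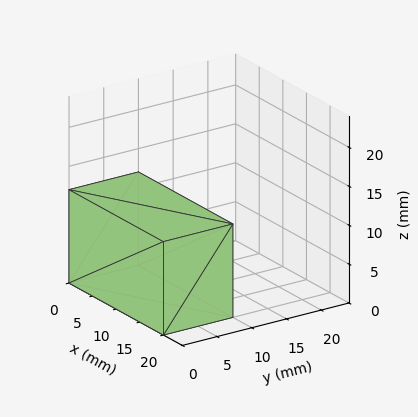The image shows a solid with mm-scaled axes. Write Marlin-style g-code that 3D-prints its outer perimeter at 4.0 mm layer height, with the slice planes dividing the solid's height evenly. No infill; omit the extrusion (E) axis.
Reading the render: the shape is a rectangular box, roughly 20 × 10 mm footprint and 12 mm tall (dimensions read to the nearest mm from the axis ticks). For the g-code, the solid's height is divided into equal slices at the stated Δz and each level perimeter traced with G1 moves after a G0 lift.

; perimeter-only toolpath
G21 ; units = mm
G90 ; absolute positioning
G28 ; home
; layer 1
G0 Z4.0
G0 X0.0 Y0.0
G1 X20.0 Y0.0
G1 X20.0 Y10.0
G1 X0.0 Y10.0
G1 X0.0 Y0.0
; layer 2
G0 Z8.0
G0 X0.0 Y0.0
G1 X20.0 Y0.0
G1 X20.0 Y10.0
G1 X0.0 Y10.0
G1 X0.0 Y0.0
; layer 3
G0 Z12.0
G0 X0.0 Y0.0
G1 X20.0 Y0.0
G1 X20.0 Y10.0
G1 X0.0 Y10.0
G1 X0.0 Y0.0
M2 ; end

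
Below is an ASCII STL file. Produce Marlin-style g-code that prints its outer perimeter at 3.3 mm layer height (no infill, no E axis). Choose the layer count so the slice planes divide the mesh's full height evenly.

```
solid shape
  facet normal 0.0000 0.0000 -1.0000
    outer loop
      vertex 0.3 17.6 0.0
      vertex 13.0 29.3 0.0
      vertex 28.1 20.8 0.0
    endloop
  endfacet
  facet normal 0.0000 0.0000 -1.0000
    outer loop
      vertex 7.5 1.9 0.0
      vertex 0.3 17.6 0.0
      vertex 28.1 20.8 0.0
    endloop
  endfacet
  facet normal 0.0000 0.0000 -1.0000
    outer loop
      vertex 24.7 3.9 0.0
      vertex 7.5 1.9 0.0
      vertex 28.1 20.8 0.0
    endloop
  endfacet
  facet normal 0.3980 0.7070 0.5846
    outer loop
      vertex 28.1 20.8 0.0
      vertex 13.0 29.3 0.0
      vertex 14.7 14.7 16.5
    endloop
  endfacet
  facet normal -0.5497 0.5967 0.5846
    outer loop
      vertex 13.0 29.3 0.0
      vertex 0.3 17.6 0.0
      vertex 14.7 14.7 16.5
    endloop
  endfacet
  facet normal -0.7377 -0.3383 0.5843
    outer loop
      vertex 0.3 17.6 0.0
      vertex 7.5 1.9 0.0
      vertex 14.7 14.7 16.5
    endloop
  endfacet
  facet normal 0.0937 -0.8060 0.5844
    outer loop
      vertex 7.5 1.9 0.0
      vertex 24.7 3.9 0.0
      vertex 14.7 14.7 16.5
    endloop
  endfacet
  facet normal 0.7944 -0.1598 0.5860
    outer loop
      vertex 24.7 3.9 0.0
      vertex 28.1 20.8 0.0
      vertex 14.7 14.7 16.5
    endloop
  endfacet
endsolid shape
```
; perimeter-only toolpath
G21 ; units = mm
G90 ; absolute positioning
G28 ; home
; layer 1
G0 Z3.3
G0 X25.4 Y19.6
G1 X13.3 Y26.4
G1 X3.2 Y17.0
G1 X8.9 Y4.5
G1 X22.7 Y6.1
G1 X25.4 Y19.6
; layer 2
G0 Z6.6
G0 X22.7 Y18.4
G1 X13.7 Y23.5
G1 X6.1 Y16.4
G1 X10.4 Y7.0
G1 X20.7 Y8.2
G1 X22.7 Y18.4
; layer 3
G0 Z9.9
G0 X20.1 Y17.1
G1 X14.0 Y20.5
G1 X8.9 Y15.9
G1 X11.8 Y9.6
G1 X18.7 Y10.4
G1 X20.1 Y17.1
; layer 4
G0 Z13.2
G0 X17.4 Y15.9
G1 X14.4 Y17.6
G1 X11.8 Y15.3
G1 X13.3 Y12.1
G1 X16.7 Y12.5
G1 X17.4 Y15.9
M2 ; end

The solid is a regular 5-sided pyramid, base circumscribed radius ≈ 14.7 mm, apex at z ≈ 16.5 mm. Slicing at Δz = 3.3 mm — 5 equal slices spanning the solid's height, so layer i sits at z = i·h/5 — gives 4 non-empty perimeters. Each is a 5-segment closed polygon; G0 lifts to the layer z and rapids to the start vertex, then G1 traces the edges. The cross-section shrinks linearly with z (the slice at the apex is degenerate and omitted).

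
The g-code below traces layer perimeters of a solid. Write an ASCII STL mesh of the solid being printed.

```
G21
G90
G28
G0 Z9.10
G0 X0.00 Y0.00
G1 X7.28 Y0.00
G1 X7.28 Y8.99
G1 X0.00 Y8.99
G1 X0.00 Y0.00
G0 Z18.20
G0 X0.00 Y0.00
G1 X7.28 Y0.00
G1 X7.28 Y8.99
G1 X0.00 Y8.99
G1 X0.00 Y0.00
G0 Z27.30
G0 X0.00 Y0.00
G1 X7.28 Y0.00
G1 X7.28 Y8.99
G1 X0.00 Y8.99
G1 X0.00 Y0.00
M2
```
solid part
  facet normal 0.0000 0.0000 -1.0000
    outer loop
      vertex 7.28 8.99 0.00
      vertex 7.28 0.00 0.00
      vertex 0.00 0.00 0.00
    endloop
  endfacet
  facet normal 0.0000 0.0000 -1.0000
    outer loop
      vertex 0.00 8.99 0.00
      vertex 7.28 8.99 0.00
      vertex 0.00 0.00 0.00
    endloop
  endfacet
  facet normal 0.0000 0.0000 1.0000
    outer loop
      vertex 0.00 0.00 27.30
      vertex 7.28 0.00 27.30
      vertex 7.28 8.99 27.30
    endloop
  endfacet
  facet normal 0.0000 0.0000 1.0000
    outer loop
      vertex 0.00 0.00 27.30
      vertex 7.28 8.99 27.30
      vertex 0.00 8.99 27.30
    endloop
  endfacet
  facet normal 0.0000 -1.0000 0.0000
    outer loop
      vertex 0.00 0.00 0.00
      vertex 7.28 0.00 0.00
      vertex 7.28 0.00 27.30
    endloop
  endfacet
  facet normal 0.0000 -1.0000 0.0000
    outer loop
      vertex 0.00 0.00 0.00
      vertex 7.28 0.00 27.30
      vertex 0.00 0.00 27.30
    endloop
  endfacet
  facet normal 0.0000 1.0000 0.0000
    outer loop
      vertex 7.28 8.99 27.30
      vertex 7.28 8.99 0.00
      vertex 0.00 8.99 0.00
    endloop
  endfacet
  facet normal 0.0000 1.0000 0.0000
    outer loop
      vertex 0.00 8.99 27.30
      vertex 7.28 8.99 27.30
      vertex 0.00 8.99 0.00
    endloop
  endfacet
  facet normal -1.0000 0.0000 0.0000
    outer loop
      vertex 0.00 8.99 27.30
      vertex 0.00 8.99 0.00
      vertex 0.00 0.00 0.00
    endloop
  endfacet
  facet normal -1.0000 0.0000 0.0000
    outer loop
      vertex 0.00 0.00 27.30
      vertex 0.00 8.99 27.30
      vertex 0.00 0.00 0.00
    endloop
  endfacet
  facet normal 1.0000 0.0000 0.0000
    outer loop
      vertex 7.28 0.00 0.00
      vertex 7.28 8.99 0.00
      vertex 7.28 8.99 27.30
    endloop
  endfacet
  facet normal 1.0000 0.0000 0.0000
    outer loop
      vertex 7.28 0.00 0.00
      vertex 7.28 8.99 27.30
      vertex 7.28 0.00 27.30
    endloop
  endfacet
endsolid part

The G0 Z moves step by Δz≈9.10 mm. Every layer's G1 loop is the same polygon, so the solid is a straight extrusion of it from z=0 to z≈27.3. Closing with flat bottom and top caps and triangulating gives 12 facets — a rectangular box, roughly 7.28 × 8.99 mm footprint and 27.3 mm tall.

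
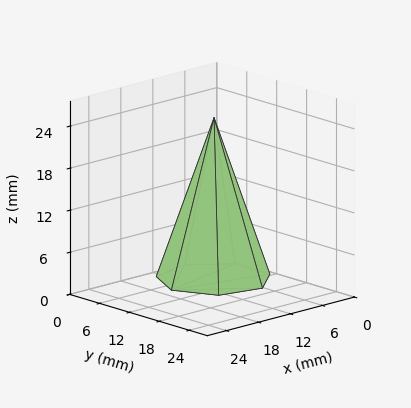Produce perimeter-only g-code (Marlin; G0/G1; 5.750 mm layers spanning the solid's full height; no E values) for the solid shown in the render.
Reading the render: the shape is a regular 7-sided pyramid, base circumscribed radius ≈ 8 mm, apex at z ≈ 23 mm (dimensions read to the nearest mm from the axis ticks). For the g-code, the solid's height is divided into equal slices at the stated Δz and each level perimeter traced with G1 moves after a G0 lift.

; perimeter-only toolpath
G21 ; units = mm
G90 ; absolute positioning
G28 ; home
; layer 1
G0 Z5.750
G0 X14.000 Y8.000
G1 X11.741 Y12.691
G1 X6.665 Y13.849
G1 X2.594 Y10.603
G1 X2.594 Y5.397
G1 X6.665 Y2.151
G1 X11.741 Y3.309
G1 X14.000 Y8.000
; layer 2
G0 Z11.500
G0 X12.000 Y8.000
G1 X10.494 Y11.128
G1 X7.110 Y11.899
G1 X4.396 Y9.736
G1 X4.396 Y6.264
G1 X7.110 Y4.101
G1 X10.494 Y4.873
G1 X12.000 Y8.000
; layer 3
G0 Z17.250
G0 X10.000 Y8.000
G1 X9.247 Y9.564
G1 X7.555 Y9.950
G1 X6.198 Y8.868
G1 X6.198 Y7.132
G1 X7.555 Y6.050
G1 X9.247 Y6.436
G1 X10.000 Y8.000
M2 ; end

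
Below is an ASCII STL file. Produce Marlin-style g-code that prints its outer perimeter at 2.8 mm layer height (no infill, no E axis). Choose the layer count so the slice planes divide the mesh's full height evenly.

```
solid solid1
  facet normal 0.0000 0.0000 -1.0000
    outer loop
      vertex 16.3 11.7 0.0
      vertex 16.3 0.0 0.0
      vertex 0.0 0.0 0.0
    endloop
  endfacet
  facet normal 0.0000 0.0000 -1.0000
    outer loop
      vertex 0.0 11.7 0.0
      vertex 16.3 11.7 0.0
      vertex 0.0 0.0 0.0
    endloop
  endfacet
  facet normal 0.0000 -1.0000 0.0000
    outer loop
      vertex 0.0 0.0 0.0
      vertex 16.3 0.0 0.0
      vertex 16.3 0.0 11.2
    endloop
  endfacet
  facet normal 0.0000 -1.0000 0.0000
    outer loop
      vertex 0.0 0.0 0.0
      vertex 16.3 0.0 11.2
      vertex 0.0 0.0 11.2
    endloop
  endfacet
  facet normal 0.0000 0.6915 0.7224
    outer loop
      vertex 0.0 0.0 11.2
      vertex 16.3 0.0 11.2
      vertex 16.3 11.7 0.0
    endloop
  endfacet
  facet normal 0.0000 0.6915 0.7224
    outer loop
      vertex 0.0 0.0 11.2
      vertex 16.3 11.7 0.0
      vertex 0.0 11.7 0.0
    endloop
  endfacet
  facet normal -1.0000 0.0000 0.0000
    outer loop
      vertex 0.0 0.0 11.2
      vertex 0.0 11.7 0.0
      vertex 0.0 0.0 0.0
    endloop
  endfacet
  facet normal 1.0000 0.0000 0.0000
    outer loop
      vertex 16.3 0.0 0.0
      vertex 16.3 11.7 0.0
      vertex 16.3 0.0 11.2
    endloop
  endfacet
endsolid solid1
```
; perimeter-only toolpath
G21 ; units = mm
G90 ; absolute positioning
G28 ; home
; layer 1
G0 Z2.8
G0 X0.0 Y0.0
G1 X16.3 Y0.0
G1 X16.3 Y8.8
G1 X0.0 Y8.8
G1 X0.0 Y0.0
; layer 2
G0 Z5.6
G0 X0.0 Y0.0
G1 X16.3 Y0.0
G1 X16.3 Y5.8
G1 X0.0 Y5.8
G1 X0.0 Y0.0
; layer 3
G0 Z8.4
G0 X0.0 Y0.0
G1 X16.3 Y0.0
G1 X16.3 Y2.9
G1 X0.0 Y2.9
G1 X0.0 Y0.0
M2 ; end

The solid is a wedge (ramp): 16.3 × 11.7 mm base, rising to 11.2 mm along the y=0 edge and sloping linearly to z=0 at y=11.7. Slicing at Δz = 2.8 mm — 4 equal slices spanning the solid's height, so layer i sits at z = i·h/4 — gives 3 non-empty perimeters. Each is a 4-segment closed polygon; G0 lifts to the layer z and rapids to the start vertex, then G1 traces the edges. The cross-section shrinks linearly with z (the slice at the apex is degenerate and omitted).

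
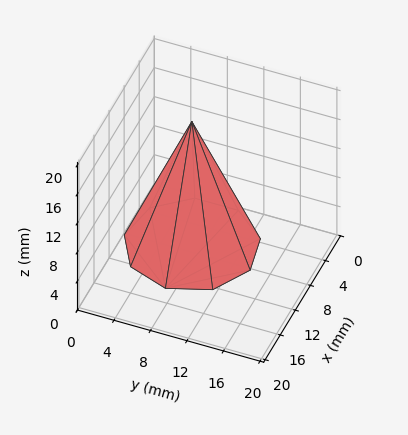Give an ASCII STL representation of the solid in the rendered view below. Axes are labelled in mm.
Reading the render: the shape is a regular 9-sided pyramid, base circumscribed radius ≈ 7 mm, apex at z ≈ 17 mm (dimensions read to the nearest mm from the axis ticks). For the STL, each face is triangulated and given an outward normal.

solid part
  facet normal 0.0000 0.0000 -1.0000
    outer loop
      vertex 8.22 13.89 0.00
      vertex 12.36 11.50 0.00
      vertex 14.00 7.00 0.00
    endloop
  endfacet
  facet normal 0.0000 0.0000 -1.0000
    outer loop
      vertex 3.50 13.06 0.00
      vertex 8.22 13.89 0.00
      vertex 14.00 7.00 0.00
    endloop
  endfacet
  facet normal 0.0000 0.0000 -1.0000
    outer loop
      vertex 0.42 9.39 0.00
      vertex 3.50 13.06 0.00
      vertex 14.00 7.00 0.00
    endloop
  endfacet
  facet normal 0.0000 0.0000 -1.0000
    outer loop
      vertex 0.42 4.61 0.00
      vertex 0.42 9.39 0.00
      vertex 14.00 7.00 0.00
    endloop
  endfacet
  facet normal 0.0000 0.0000 -1.0000
    outer loop
      vertex 3.50 0.94 0.00
      vertex 0.42 4.61 0.00
      vertex 14.00 7.00 0.00
    endloop
  endfacet
  facet normal 0.0000 0.0000 -1.0000
    outer loop
      vertex 8.22 0.11 0.00
      vertex 3.50 0.94 0.00
      vertex 14.00 7.00 0.00
    endloop
  endfacet
  facet normal 0.0000 0.0000 -1.0000
    outer loop
      vertex 12.36 2.50 0.00
      vertex 8.22 0.11 0.00
      vertex 14.00 7.00 0.00
    endloop
  endfacet
  facet normal 0.8763 0.3193 0.3608
    outer loop
      vertex 14.00 7.00 0.00
      vertex 12.36 11.50 0.00
      vertex 7.00 7.00 17.00
    endloop
  endfacet
  facet normal 0.4663 0.8077 0.3608
    outer loop
      vertex 12.36 11.50 0.00
      vertex 8.22 13.89 0.00
      vertex 7.00 7.00 17.00
    endloop
  endfacet
  facet normal -0.1615 0.9186 0.3607
    outer loop
      vertex 8.22 13.89 0.00
      vertex 3.50 13.06 0.00
      vertex 7.00 7.00 17.00
    endloop
  endfacet
  facet normal -0.7144 0.5995 0.3608
    outer loop
      vertex 3.50 13.06 0.00
      vertex 0.42 9.39 0.00
      vertex 7.00 7.00 17.00
    endloop
  endfacet
  facet normal -0.9326 0.0000 0.3610
    outer loop
      vertex 0.42 9.39 0.00
      vertex 0.42 4.61 0.00
      vertex 7.00 7.00 17.00
    endloop
  endfacet
  facet normal -0.7144 -0.5995 0.3608
    outer loop
      vertex 0.42 4.61 0.00
      vertex 3.50 0.94 0.00
      vertex 7.00 7.00 17.00
    endloop
  endfacet
  facet normal -0.1615 -0.9186 0.3607
    outer loop
      vertex 3.50 0.94 0.00
      vertex 8.22 0.11 0.00
      vertex 7.00 7.00 17.00
    endloop
  endfacet
  facet normal 0.4663 -0.8077 0.3608
    outer loop
      vertex 8.22 0.11 0.00
      vertex 12.36 2.50 0.00
      vertex 7.00 7.00 17.00
    endloop
  endfacet
  facet normal 0.8763 -0.3193 0.3608
    outer loop
      vertex 12.36 2.50 0.00
      vertex 14.00 7.00 0.00
      vertex 7.00 7.00 17.00
    endloop
  endfacet
endsolid part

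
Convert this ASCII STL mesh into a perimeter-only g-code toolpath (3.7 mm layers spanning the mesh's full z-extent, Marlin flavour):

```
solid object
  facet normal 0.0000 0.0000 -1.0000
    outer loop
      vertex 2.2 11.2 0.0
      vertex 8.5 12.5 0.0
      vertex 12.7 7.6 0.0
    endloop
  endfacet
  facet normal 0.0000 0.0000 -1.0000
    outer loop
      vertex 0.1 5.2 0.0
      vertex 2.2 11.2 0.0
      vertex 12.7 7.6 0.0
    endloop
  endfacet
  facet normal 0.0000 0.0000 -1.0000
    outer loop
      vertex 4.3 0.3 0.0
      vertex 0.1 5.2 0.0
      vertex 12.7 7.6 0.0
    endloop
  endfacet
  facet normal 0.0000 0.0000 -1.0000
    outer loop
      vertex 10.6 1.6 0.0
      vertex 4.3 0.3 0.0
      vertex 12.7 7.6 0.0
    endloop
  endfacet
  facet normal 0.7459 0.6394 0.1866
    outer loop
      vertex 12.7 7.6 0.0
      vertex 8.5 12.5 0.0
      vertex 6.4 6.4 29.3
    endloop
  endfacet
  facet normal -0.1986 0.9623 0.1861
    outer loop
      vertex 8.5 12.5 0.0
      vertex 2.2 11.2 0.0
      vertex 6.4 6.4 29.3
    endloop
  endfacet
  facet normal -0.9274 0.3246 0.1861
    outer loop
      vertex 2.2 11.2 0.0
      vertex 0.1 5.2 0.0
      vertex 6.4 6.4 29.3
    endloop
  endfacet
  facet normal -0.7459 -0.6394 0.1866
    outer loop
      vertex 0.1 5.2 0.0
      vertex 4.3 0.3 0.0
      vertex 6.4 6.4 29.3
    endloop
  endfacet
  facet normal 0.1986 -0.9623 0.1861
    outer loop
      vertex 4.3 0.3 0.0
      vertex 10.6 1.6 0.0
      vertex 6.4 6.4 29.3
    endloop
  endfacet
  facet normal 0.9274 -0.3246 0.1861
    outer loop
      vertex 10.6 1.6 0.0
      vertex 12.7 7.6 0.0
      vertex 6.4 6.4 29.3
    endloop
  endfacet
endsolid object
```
; perimeter-only toolpath
G21 ; units = mm
G90 ; absolute positioning
G28 ; home
; layer 1
G0 Z3.7
G0 X11.9 Y7.4
G1 X8.2 Y11.7
G1 X2.7 Y10.6
G1 X0.9 Y5.3
G1 X4.6 Y1.1
G1 X10.1 Y2.2
G1 X11.9 Y7.4
; layer 2
G0 Z7.3
G0 X11.1 Y7.3
G1 X8.0 Y11.0
G1 X3.2 Y10.0
G1 X1.7 Y5.5
G1 X4.8 Y1.8
G1 X9.5 Y2.8
G1 X11.1 Y7.3
; layer 3
G0 Z11.0
G0 X10.3 Y7.2
G1 X7.7 Y10.2
G1 X3.8 Y9.4
G1 X2.5 Y5.7
G1 X5.1 Y2.6
G1 X9.0 Y3.4
G1 X10.3 Y7.2
; layer 4
G0 Z14.7
G0 X9.6 Y7.0
G1 X7.5 Y9.4
G1 X4.3 Y8.8
G1 X3.2 Y5.8
G1 X5.3 Y3.4
G1 X8.5 Y4.0
G1 X9.6 Y7.0
; layer 5
G0 Z18.3
G0 X8.8 Y6.8
G1 X7.2 Y8.7
G1 X4.8 Y8.2
G1 X4.0 Y6.0
G1 X5.6 Y4.1
G1 X8.0 Y4.6
G1 X8.8 Y6.8
; layer 6
G0 Z22.0
G0 X8.0 Y6.7
G1 X6.9 Y7.9
G1 X5.4 Y7.6
G1 X4.8 Y6.1
G1 X5.9 Y4.9
G1 X7.5 Y5.2
G1 X8.0 Y6.7
; layer 7
G0 Z25.6
G0 X7.2 Y6.6
G1 X6.7 Y7.2
G1 X5.9 Y7.0
G1 X5.6 Y6.3
G1 X6.1 Y5.6
G1 X6.9 Y5.8
G1 X7.2 Y6.6
M2 ; end

The solid is a regular 6-sided pyramid, base circumscribed radius ≈ 6.4 mm, apex at z ≈ 29.3 mm. Slicing at Δz = 3.7 mm — 8 equal slices spanning the solid's height, so layer i sits at z = i·h/8 — gives 7 non-empty perimeters. Each is a 6-segment closed polygon; G0 lifts to the layer z and rapids to the start vertex, then G1 traces the edges. The cross-section shrinks linearly with z (the slice at the apex is degenerate and omitted).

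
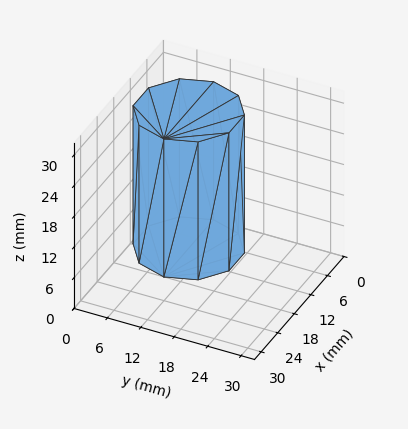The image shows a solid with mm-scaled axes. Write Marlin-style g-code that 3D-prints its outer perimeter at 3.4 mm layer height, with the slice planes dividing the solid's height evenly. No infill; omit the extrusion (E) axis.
Reading the render: the shape is a regular 10-sided prism (a cylinder approximated with 10 flat sides), circumscribed radius ≈ 9 mm, height ≈ 27 mm (dimensions read to the nearest mm from the axis ticks). For the g-code, the solid's height is divided into equal slices at the stated Δz and each level perimeter traced with G1 moves after a G0 lift.

; perimeter-only toolpath
G21 ; units = mm
G90 ; absolute positioning
G28 ; home
; layer 1
G0 Z3.4
G0 X18.0 Y9.0
G1 X16.3 Y14.3
G1 X11.8 Y17.6
G1 X6.2 Y17.6
G1 X1.7 Y14.3
G1 X0.0 Y9.0
G1 X1.7 Y3.7
G1 X6.2 Y0.4
G1 X11.8 Y0.4
G1 X16.3 Y3.7
G1 X18.0 Y9.0
; layer 2
G0 Z6.8
G0 X18.0 Y9.0
G1 X16.3 Y14.3
G1 X11.8 Y17.6
G1 X6.2 Y17.6
G1 X1.7 Y14.3
G1 X0.0 Y9.0
G1 X1.7 Y3.7
G1 X6.2 Y0.4
G1 X11.8 Y0.4
G1 X16.3 Y3.7
G1 X18.0 Y9.0
; layer 3
G0 Z10.1
G0 X18.0 Y9.0
G1 X16.3 Y14.3
G1 X11.8 Y17.6
G1 X6.2 Y17.6
G1 X1.7 Y14.3
G1 X0.0 Y9.0
G1 X1.7 Y3.7
G1 X6.2 Y0.4
G1 X11.8 Y0.4
G1 X16.3 Y3.7
G1 X18.0 Y9.0
; layer 4
G0 Z13.5
G0 X18.0 Y9.0
G1 X16.3 Y14.3
G1 X11.8 Y17.6
G1 X6.2 Y17.6
G1 X1.7 Y14.3
G1 X0.0 Y9.0
G1 X1.7 Y3.7
G1 X6.2 Y0.4
G1 X11.8 Y0.4
G1 X16.3 Y3.7
G1 X18.0 Y9.0
; layer 5
G0 Z16.9
G0 X18.0 Y9.0
G1 X16.3 Y14.3
G1 X11.8 Y17.6
G1 X6.2 Y17.6
G1 X1.7 Y14.3
G1 X0.0 Y9.0
G1 X1.7 Y3.7
G1 X6.2 Y0.4
G1 X11.8 Y0.4
G1 X16.3 Y3.7
G1 X18.0 Y9.0
; layer 6
G0 Z20.2
G0 X18.0 Y9.0
G1 X16.3 Y14.3
G1 X11.8 Y17.6
G1 X6.2 Y17.6
G1 X1.7 Y14.3
G1 X0.0 Y9.0
G1 X1.7 Y3.7
G1 X6.2 Y0.4
G1 X11.8 Y0.4
G1 X16.3 Y3.7
G1 X18.0 Y9.0
; layer 7
G0 Z23.6
G0 X18.0 Y9.0
G1 X16.3 Y14.3
G1 X11.8 Y17.6
G1 X6.2 Y17.6
G1 X1.7 Y14.3
G1 X0.0 Y9.0
G1 X1.7 Y3.7
G1 X6.2 Y0.4
G1 X11.8 Y0.4
G1 X16.3 Y3.7
G1 X18.0 Y9.0
; layer 8
G0 Z27.0
G0 X18.0 Y9.0
G1 X16.3 Y14.3
G1 X11.8 Y17.6
G1 X6.2 Y17.6
G1 X1.7 Y14.3
G1 X0.0 Y9.0
G1 X1.7 Y3.7
G1 X6.2 Y0.4
G1 X11.8 Y0.4
G1 X16.3 Y3.7
G1 X18.0 Y9.0
M2 ; end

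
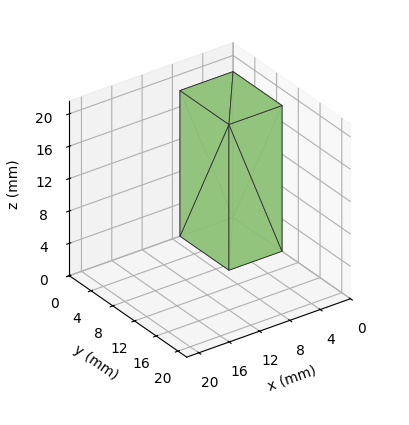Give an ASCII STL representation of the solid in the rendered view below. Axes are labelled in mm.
Reading the render: the shape is a rectangular box, roughly 7 × 9 mm footprint and 18 mm tall (dimensions read to the nearest mm from the axis ticks). For the STL, each face is triangulated and given an outward normal.

solid part
  facet normal 0.0000 0.0000 -1.0000
    outer loop
      vertex 7.000 9.000 0.000
      vertex 7.000 0.000 0.000
      vertex 0.000 0.000 0.000
    endloop
  endfacet
  facet normal 0.0000 0.0000 -1.0000
    outer loop
      vertex 0.000 9.000 0.000
      vertex 7.000 9.000 0.000
      vertex 0.000 0.000 0.000
    endloop
  endfacet
  facet normal 0.0000 0.0000 1.0000
    outer loop
      vertex 0.000 0.000 18.000
      vertex 7.000 0.000 18.000
      vertex 7.000 9.000 18.000
    endloop
  endfacet
  facet normal 0.0000 0.0000 1.0000
    outer loop
      vertex 0.000 0.000 18.000
      vertex 7.000 9.000 18.000
      vertex 0.000 9.000 18.000
    endloop
  endfacet
  facet normal 0.0000 -1.0000 0.0000
    outer loop
      vertex 0.000 0.000 0.000
      vertex 7.000 0.000 0.000
      vertex 7.000 0.000 18.000
    endloop
  endfacet
  facet normal 0.0000 -1.0000 0.0000
    outer loop
      vertex 0.000 0.000 0.000
      vertex 7.000 0.000 18.000
      vertex 0.000 0.000 18.000
    endloop
  endfacet
  facet normal 0.0000 1.0000 0.0000
    outer loop
      vertex 7.000 9.000 18.000
      vertex 7.000 9.000 0.000
      vertex 0.000 9.000 0.000
    endloop
  endfacet
  facet normal 0.0000 1.0000 0.0000
    outer loop
      vertex 0.000 9.000 18.000
      vertex 7.000 9.000 18.000
      vertex 0.000 9.000 0.000
    endloop
  endfacet
  facet normal -1.0000 0.0000 0.0000
    outer loop
      vertex 0.000 9.000 18.000
      vertex 0.000 9.000 0.000
      vertex 0.000 0.000 0.000
    endloop
  endfacet
  facet normal -1.0000 0.0000 0.0000
    outer loop
      vertex 0.000 0.000 18.000
      vertex 0.000 9.000 18.000
      vertex 0.000 0.000 0.000
    endloop
  endfacet
  facet normal 1.0000 0.0000 0.0000
    outer loop
      vertex 7.000 0.000 0.000
      vertex 7.000 9.000 0.000
      vertex 7.000 9.000 18.000
    endloop
  endfacet
  facet normal 1.0000 0.0000 0.0000
    outer loop
      vertex 7.000 0.000 0.000
      vertex 7.000 9.000 18.000
      vertex 7.000 0.000 18.000
    endloop
  endfacet
endsolid part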